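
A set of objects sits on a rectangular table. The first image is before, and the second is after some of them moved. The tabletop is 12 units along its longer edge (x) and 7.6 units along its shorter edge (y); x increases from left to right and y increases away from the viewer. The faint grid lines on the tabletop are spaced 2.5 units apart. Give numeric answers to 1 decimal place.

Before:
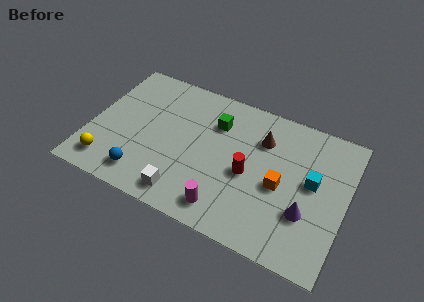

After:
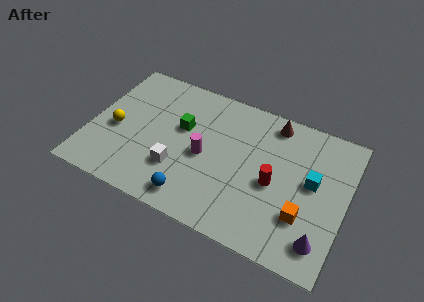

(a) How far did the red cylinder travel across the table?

1.2

From (7.5, 3.4) to (8.7, 3.4), the red cylinder covered √(1.2² + 0.0²) ≈ 1.2 units.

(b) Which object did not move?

the cyan cube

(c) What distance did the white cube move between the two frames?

1.3

The white cube was near (4.8, 1.1) before and (4.3, 2.3) after, so it travelled √(0.5² + 1.2²) ≈ 1.3 units.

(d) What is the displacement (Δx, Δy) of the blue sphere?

(2.4, -0.2)

From the two frames, the blue sphere sits at roughly (2.8, 1.3) before and (5.2, 1.1) after.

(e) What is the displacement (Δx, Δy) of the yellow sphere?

(0.1, 2.0)

The yellow sphere was at about (1.1, 1.3) and moved to about (1.2, 3.3).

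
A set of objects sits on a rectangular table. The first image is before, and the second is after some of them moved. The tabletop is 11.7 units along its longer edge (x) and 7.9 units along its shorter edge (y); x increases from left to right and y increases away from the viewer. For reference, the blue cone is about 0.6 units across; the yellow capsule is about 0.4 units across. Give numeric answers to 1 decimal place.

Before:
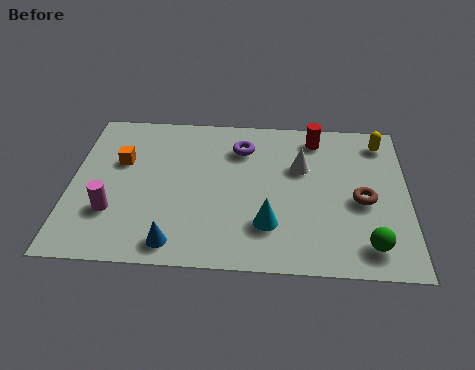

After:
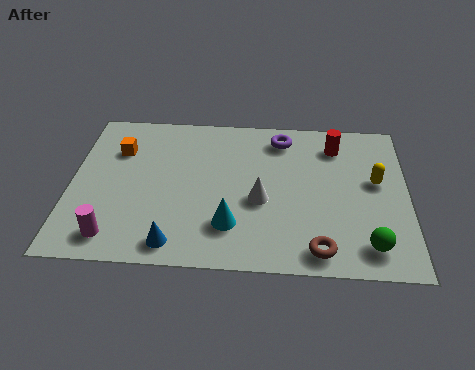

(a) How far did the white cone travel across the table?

2.3

The white cone was near (8.0, 5.1) before and (6.6, 3.3) after, so it travelled √(1.4² + 1.8²) ≈ 2.3 units.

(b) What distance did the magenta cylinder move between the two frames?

1.2

The magenta cylinder moved from about (1.5, 2.4) to (1.6, 1.2), a distance of √(0.1² + 1.2²) ≈ 1.2.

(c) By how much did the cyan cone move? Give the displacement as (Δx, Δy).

(-1.3, -0.1)

From the two frames, the cyan cone sits at roughly (6.9, 2.1) before and (5.6, 2.0) after.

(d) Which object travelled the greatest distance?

the brown torus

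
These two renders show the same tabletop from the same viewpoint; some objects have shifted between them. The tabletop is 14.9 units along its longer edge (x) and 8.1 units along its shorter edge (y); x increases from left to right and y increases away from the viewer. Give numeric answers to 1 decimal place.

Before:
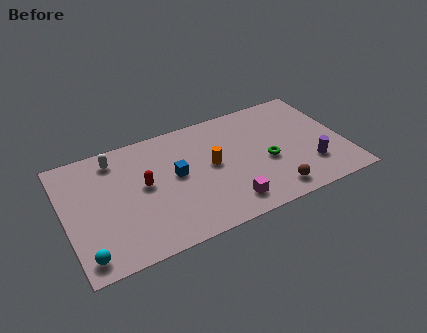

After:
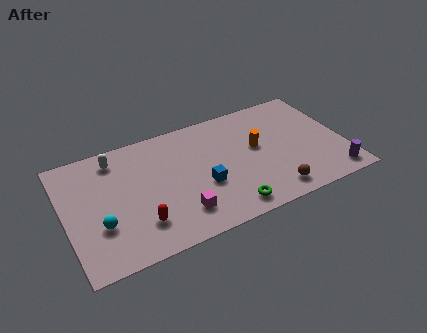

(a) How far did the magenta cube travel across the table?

2.5

From (8.3, 1.4) to (5.8, 1.8), the magenta cube covered √(2.5² + 0.4²) ≈ 2.5 units.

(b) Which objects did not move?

the brown sphere and the white capsule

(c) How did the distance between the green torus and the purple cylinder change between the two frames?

+3.2

Before: roughly 2.5 units apart; after: 5.7. That's 3.2 units further apart.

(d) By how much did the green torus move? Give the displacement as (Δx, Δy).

(-2.4, -2.3)

The green torus started near (10.7, 3.4) and ended near (8.3, 1.1).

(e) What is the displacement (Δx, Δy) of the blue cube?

(1.3, -1.3)

From the two frames, the blue cube sits at roughly (5.9, 4.4) before and (7.2, 3.1) after.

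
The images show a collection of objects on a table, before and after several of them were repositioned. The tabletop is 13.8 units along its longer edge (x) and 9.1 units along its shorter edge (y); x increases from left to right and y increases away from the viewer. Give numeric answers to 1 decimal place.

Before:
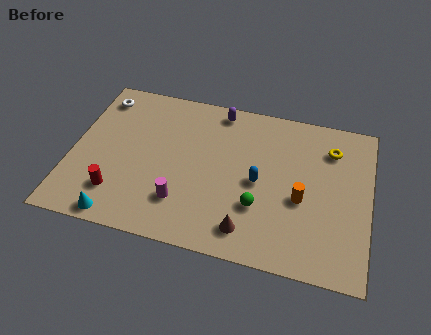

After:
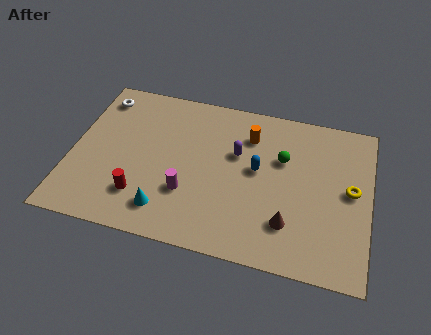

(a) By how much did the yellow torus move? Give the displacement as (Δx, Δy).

(1.0, -2.2)

The yellow torus was at about (11.9, 7.0) and moved to about (12.9, 4.8).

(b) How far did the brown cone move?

2.0

The brown cone was near (8.4, 1.5) before and (10.2, 2.3) after, so it travelled √(1.8² + 0.8²) ≈ 2.0 units.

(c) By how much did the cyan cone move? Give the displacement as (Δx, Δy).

(2.1, 0.9)

From the two frames, the cyan cone sits at roughly (2.5, 0.8) before and (4.6, 1.7) after.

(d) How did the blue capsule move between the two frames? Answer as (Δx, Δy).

(-0.1, 0.7)

The blue capsule was at about (8.7, 4.3) and moved to about (8.6, 5.0).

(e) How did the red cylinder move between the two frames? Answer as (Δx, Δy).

(1.1, 0.1)

The red cylinder was at about (2.3, 2.1) and moved to about (3.4, 2.2).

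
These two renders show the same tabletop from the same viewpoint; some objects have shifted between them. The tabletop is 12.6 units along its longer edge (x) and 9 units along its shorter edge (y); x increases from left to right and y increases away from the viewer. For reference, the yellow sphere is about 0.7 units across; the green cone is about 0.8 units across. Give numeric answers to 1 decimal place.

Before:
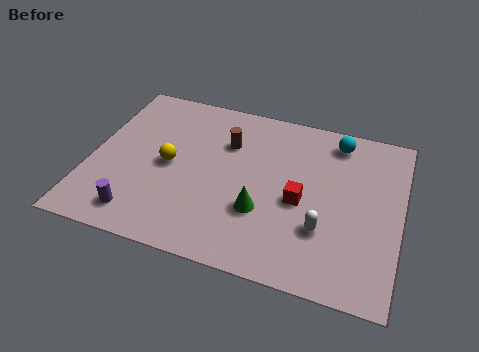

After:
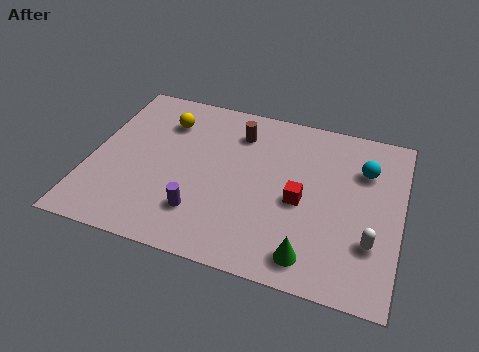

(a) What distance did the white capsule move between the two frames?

1.9

The white capsule was near (9.6, 2.8) before and (11.5, 2.7) after, so it travelled √(1.9² + 0.1²) ≈ 1.9 units.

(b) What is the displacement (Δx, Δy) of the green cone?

(2.1, -1.7)

The green cone started near (7.1, 3.0) and ended near (9.2, 1.3).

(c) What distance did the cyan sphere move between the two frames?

1.8

The cyan sphere moved from about (9.8, 7.7) to (11.0, 6.4), a distance of √(1.2² + 1.3²) ≈ 1.8.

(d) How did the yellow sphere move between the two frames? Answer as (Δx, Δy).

(-0.4, 2.4)

From the two frames, the yellow sphere sits at roughly (3.2, 4.4) before and (2.8, 6.8) after.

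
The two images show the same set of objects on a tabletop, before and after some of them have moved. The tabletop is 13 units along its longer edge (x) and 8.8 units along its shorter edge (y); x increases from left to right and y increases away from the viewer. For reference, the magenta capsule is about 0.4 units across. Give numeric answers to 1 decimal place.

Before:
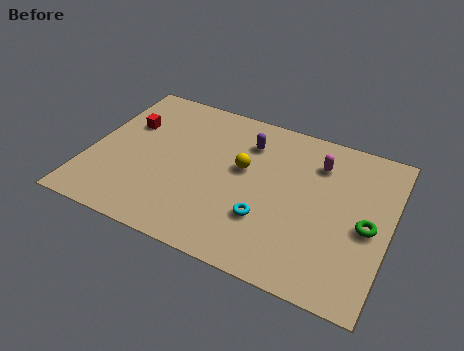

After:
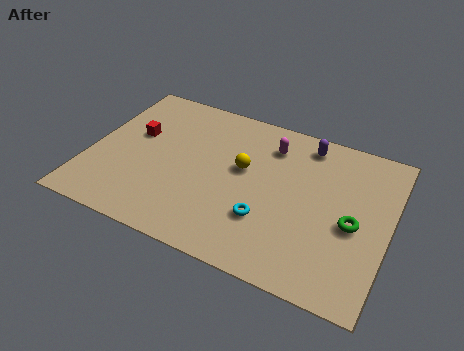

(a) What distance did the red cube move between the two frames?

0.6

The red cube moved from about (1.4, 5.8) to (1.8, 5.3), a distance of √(0.4² + 0.5²) ≈ 0.6.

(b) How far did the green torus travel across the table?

0.6

From (12.1, 4.0) to (11.5, 3.9), the green torus covered √(0.6² + 0.1²) ≈ 0.6 units.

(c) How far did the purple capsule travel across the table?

2.7

The purple capsule moved from about (6.6, 6.7) to (9.1, 7.6), a distance of √(2.5² + 0.9²) ≈ 2.7.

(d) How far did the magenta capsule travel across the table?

2.1

The magenta capsule moved from about (9.7, 6.7) to (7.6, 6.9), a distance of √(2.1² + 0.2²) ≈ 2.1.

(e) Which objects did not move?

the cyan torus and the yellow sphere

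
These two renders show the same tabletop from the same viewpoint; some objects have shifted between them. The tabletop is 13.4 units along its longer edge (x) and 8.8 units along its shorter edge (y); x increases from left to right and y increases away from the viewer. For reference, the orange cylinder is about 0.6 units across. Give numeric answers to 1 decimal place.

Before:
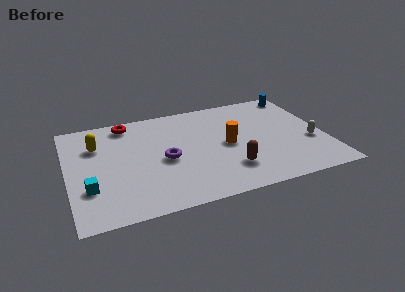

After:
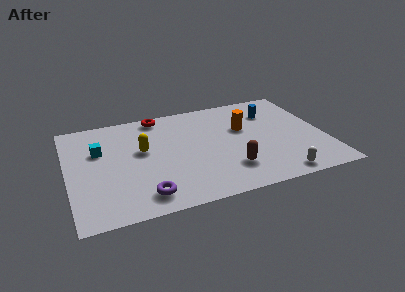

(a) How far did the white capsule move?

3.1

The white capsule was near (12.6, 3.3) before and (10.6, 0.9) after, so it travelled √(2.0² + 2.4²) ≈ 3.1 units.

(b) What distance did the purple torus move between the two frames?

2.9

The purple torus was near (5.0, 4.0) before and (3.7, 1.4) after, so it travelled √(1.3² + 2.6²) ≈ 2.9 units.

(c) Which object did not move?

the brown capsule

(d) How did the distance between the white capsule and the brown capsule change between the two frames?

-1.8

The distance was about 4.5 in the first image and 2.7 in the second, so they moved 1.8 units closer together.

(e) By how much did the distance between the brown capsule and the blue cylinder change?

-2.0

The distance was about 7.1 in the first image and 5.1 in the second, so they moved 2.0 units closer together.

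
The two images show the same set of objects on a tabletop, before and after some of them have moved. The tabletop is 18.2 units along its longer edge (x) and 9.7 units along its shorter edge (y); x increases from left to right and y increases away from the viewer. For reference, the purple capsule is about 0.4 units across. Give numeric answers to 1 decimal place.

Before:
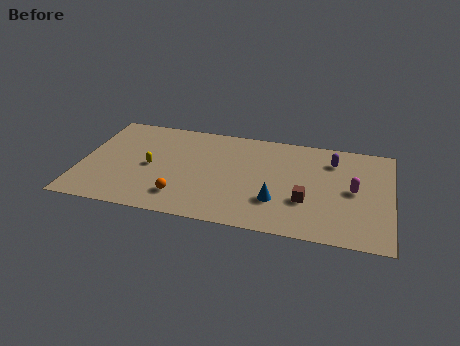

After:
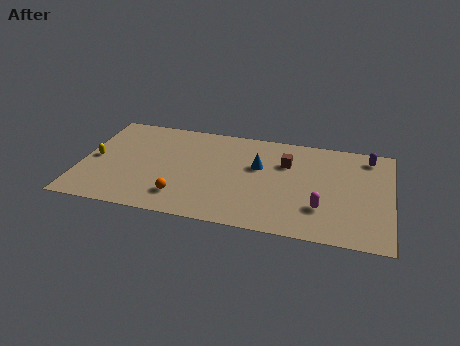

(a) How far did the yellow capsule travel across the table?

3.3

The yellow capsule moved from about (4.1, 4.6) to (0.8, 4.7), a distance of √(3.3² + 0.1²) ≈ 3.3.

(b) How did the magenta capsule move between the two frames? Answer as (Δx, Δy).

(-1.8, -2.1)

The magenta capsule started near (16.0, 4.9) and ended near (14.2, 2.8).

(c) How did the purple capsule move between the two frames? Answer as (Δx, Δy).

(2.1, 0.8)

From the two frames, the purple capsule sits at roughly (14.7, 7.5) before and (16.8, 8.3) after.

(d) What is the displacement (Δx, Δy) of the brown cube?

(-1.3, 3.4)

From the two frames, the brown cube sits at roughly (13.3, 3.3) before and (12.0, 6.7) after.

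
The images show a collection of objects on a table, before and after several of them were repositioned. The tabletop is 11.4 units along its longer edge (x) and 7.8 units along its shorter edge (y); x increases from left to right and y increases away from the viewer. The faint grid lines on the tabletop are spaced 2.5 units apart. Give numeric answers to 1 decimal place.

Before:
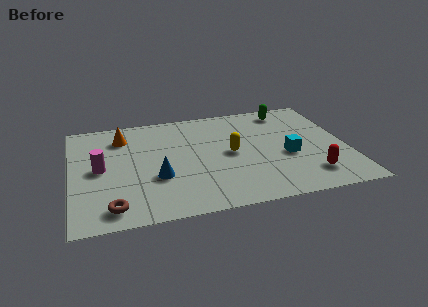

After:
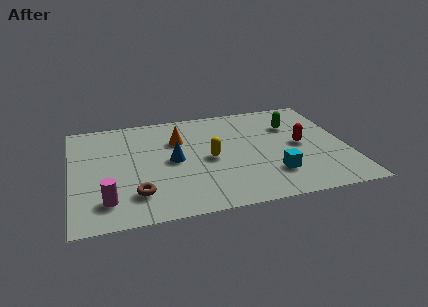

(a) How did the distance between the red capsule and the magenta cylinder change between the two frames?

-0.4

The distance was about 8.8 in the first image and 8.4 in the second, so they moved 0.4 units closer together.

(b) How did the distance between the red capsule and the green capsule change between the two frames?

-3.5

They were about 5.1 units apart before and 1.6 after — 3.5 units closer together.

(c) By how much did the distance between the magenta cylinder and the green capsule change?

+0.3

They were about 8.5 units apart before and 8.8 after — 0.3 units further apart.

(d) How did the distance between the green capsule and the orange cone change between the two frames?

-2.2

The distance was about 7.0 in the first image and 4.8 in the second, so they moved 2.2 units closer together.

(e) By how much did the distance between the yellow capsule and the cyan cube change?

+0.6

The distance was about 2.4 in the first image and 3.0 in the second, so they moved 0.6 units further apart.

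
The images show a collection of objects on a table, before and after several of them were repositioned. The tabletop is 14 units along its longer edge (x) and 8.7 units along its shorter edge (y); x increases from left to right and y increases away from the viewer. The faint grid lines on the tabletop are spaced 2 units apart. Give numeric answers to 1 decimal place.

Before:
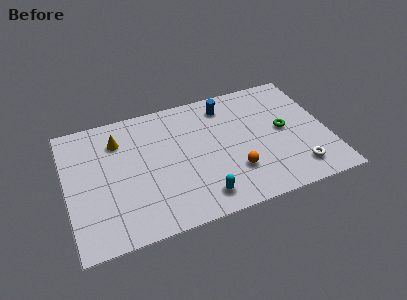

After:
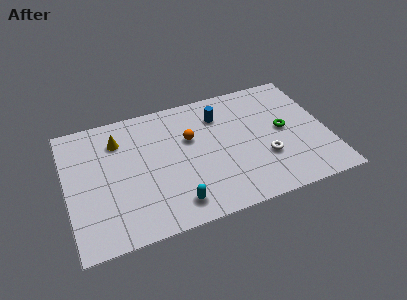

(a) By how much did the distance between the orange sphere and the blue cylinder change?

-2.7

They were about 4.7 units apart before and 2.0 after — 2.7 units closer together.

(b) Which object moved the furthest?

the orange sphere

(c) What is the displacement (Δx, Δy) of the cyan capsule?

(-1.4, 0.0)

From the two frames, the cyan capsule sits at roughly (6.9, 1.4) before and (5.5, 1.4) after.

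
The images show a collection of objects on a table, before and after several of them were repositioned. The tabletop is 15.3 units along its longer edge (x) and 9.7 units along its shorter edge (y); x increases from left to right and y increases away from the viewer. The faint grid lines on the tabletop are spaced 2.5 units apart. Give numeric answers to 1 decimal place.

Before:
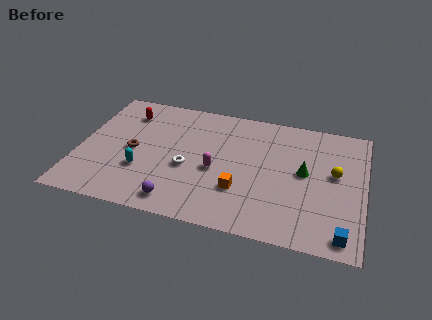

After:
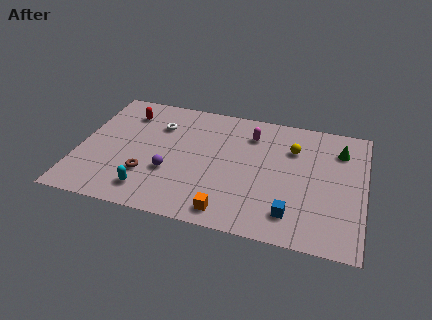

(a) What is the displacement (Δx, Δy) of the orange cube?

(-0.5, -1.8)

From the two frames, the orange cube sits at roughly (8.8, 3.0) before and (8.3, 1.2) after.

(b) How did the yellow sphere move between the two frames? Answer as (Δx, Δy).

(-2.3, 1.4)

The yellow sphere started near (13.7, 5.5) and ended near (11.4, 6.9).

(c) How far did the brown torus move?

1.9

The brown torus was near (2.9, 4.6) before and (3.8, 2.9) after, so it travelled √(0.9² + 1.7²) ≈ 1.9 units.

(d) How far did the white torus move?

3.5

The white torus was near (5.9, 4.0) before and (4.1, 7.0) after, so it travelled √(1.8² + 3.0²) ≈ 3.5 units.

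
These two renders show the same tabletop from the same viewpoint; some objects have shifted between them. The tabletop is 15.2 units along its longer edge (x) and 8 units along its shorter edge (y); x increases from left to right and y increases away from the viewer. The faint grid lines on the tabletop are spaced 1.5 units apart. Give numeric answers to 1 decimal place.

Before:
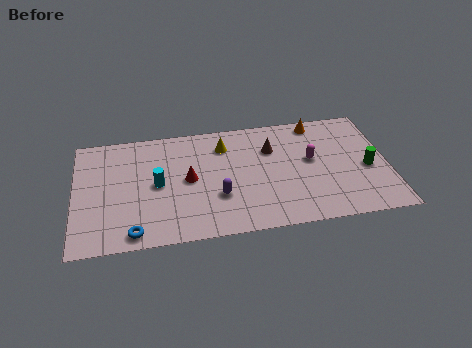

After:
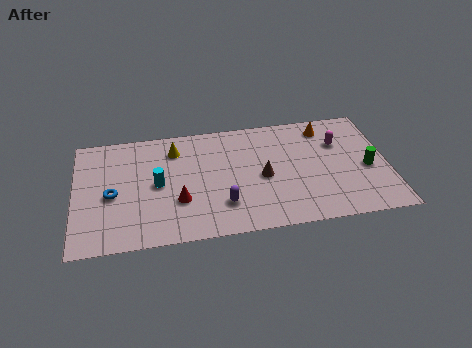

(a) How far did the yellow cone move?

2.4

From (7.3, 6.2) to (4.9, 6.3), the yellow cone covered √(2.4² + 0.1²) ≈ 2.4 units.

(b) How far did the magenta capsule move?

1.7

From (11.5, 4.5) to (12.9, 5.5), the magenta capsule covered √(1.4² + 1.0²) ≈ 1.7 units.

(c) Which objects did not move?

the green cylinder and the cyan cylinder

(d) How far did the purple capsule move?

0.6

The purple capsule moved from about (6.9, 2.7) to (7.1, 2.1), a distance of √(0.2² + 0.6²) ≈ 0.6.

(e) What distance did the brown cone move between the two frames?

2.0

From (9.6, 5.6) to (9.1, 3.7), the brown cone covered √(0.5² + 1.9²) ≈ 2.0 units.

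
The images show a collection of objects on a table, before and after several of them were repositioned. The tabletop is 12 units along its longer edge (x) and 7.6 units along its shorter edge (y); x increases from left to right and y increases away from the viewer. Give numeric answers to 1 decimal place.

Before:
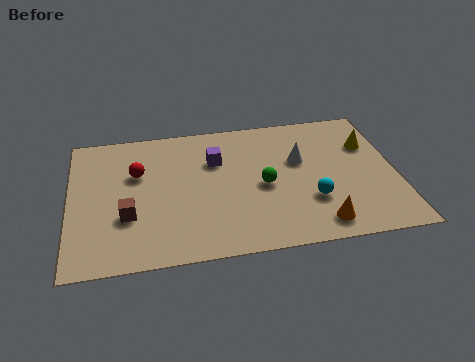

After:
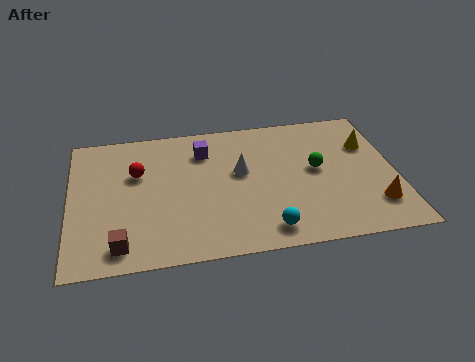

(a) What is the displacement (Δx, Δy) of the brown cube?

(-0.3, -1.5)

The brown cube was at about (2.1, 2.6) and moved to about (1.8, 1.1).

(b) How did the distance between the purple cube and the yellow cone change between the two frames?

+0.4

The distance was about 5.7 in the first image and 6.1 in the second, so they moved 0.4 units further apart.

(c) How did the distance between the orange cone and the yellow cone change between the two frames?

-1.2

They were about 4.6 units apart before and 3.4 after — 1.2 units closer together.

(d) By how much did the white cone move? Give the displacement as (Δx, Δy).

(-2.2, -0.3)

From the two frames, the white cone sits at roughly (8.5, 4.7) before and (6.3, 4.4) after.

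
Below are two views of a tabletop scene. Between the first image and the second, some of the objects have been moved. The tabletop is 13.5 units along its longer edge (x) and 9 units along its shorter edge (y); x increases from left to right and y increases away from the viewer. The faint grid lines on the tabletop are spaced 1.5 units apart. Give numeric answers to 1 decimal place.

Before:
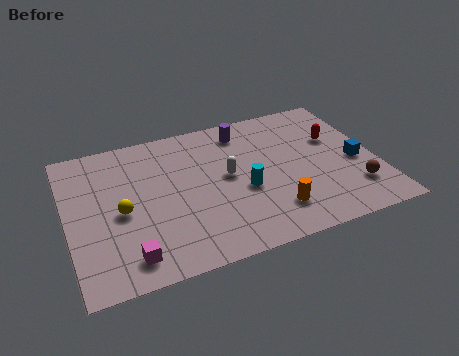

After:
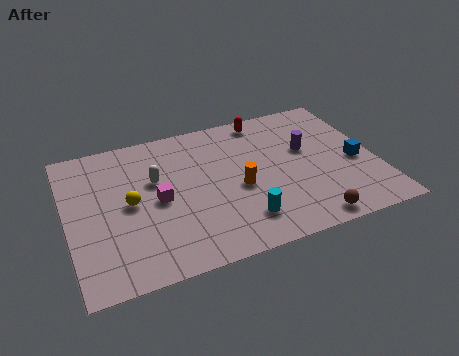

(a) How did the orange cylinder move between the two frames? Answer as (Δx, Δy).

(-1.3, 1.9)

From the two frames, the orange cylinder sits at roughly (8.7, 2.0) before and (7.4, 3.9) after.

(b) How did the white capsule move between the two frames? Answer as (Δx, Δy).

(-3.1, 0.8)

The white capsule was at about (7.0, 4.8) and moved to about (3.9, 5.6).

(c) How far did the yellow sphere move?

0.6

The yellow sphere moved from about (2.3, 4.1) to (2.7, 4.5), a distance of √(0.4² + 0.4²) ≈ 0.6.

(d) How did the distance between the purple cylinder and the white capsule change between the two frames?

+3.8

Before: roughly 2.9 units apart; after: 6.7. That's 3.8 units further apart.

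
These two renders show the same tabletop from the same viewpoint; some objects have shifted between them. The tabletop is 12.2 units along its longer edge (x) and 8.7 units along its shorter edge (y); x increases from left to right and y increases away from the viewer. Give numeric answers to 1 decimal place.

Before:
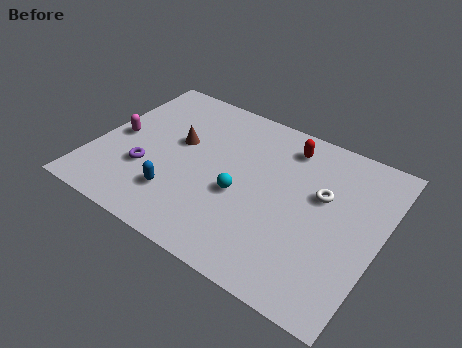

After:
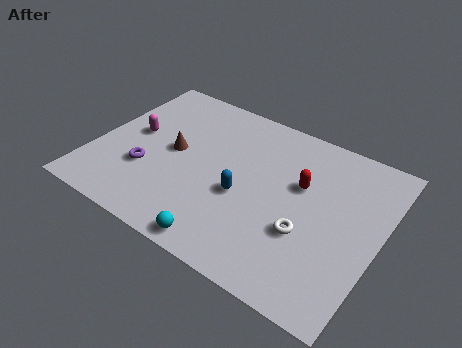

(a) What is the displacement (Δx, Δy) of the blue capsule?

(2.6, 1.4)

The blue capsule was at about (3.9, 2.2) and moved to about (6.5, 3.6).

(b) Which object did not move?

the purple torus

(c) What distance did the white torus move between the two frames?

2.2

From (9.6, 5.3) to (9.3, 3.1), the white torus covered √(0.3² + 2.2²) ≈ 2.2 units.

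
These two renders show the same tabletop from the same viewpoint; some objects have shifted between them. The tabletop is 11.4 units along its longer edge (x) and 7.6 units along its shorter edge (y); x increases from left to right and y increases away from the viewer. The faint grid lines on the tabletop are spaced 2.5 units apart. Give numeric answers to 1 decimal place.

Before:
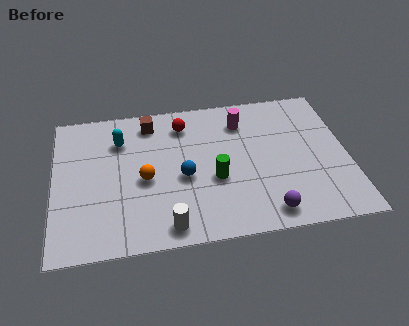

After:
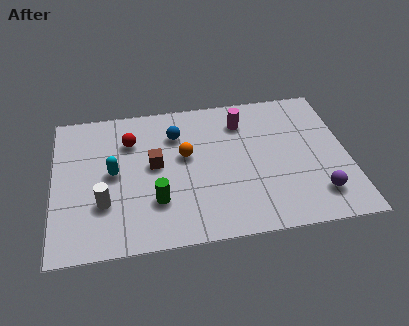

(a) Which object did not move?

the magenta cylinder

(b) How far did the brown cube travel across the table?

2.3

From (3.8, 6.4) to (3.9, 4.1), the brown cube covered √(0.1² + 2.3²) ≈ 2.3 units.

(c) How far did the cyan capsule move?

1.7

The cyan capsule moved from about (2.6, 5.6) to (2.3, 3.9), a distance of √(0.3² + 1.7²) ≈ 1.7.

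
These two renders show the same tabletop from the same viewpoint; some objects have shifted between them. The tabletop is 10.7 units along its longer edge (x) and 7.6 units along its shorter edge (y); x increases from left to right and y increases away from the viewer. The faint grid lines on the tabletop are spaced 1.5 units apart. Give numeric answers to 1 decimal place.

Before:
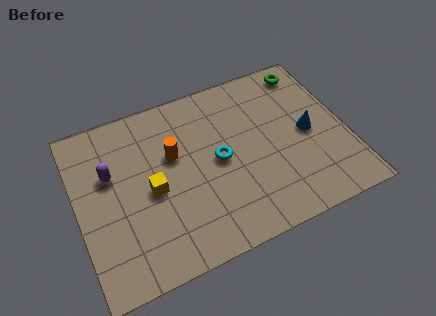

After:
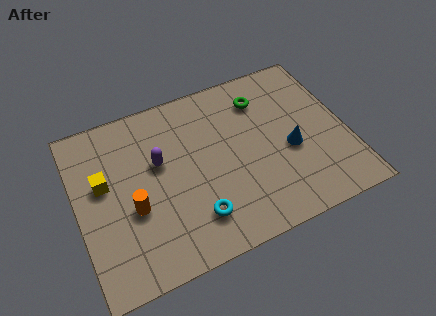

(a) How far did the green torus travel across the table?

2.1

The green torus was near (9.6, 6.6) before and (7.6, 5.9) after, so it travelled √(2.0² + 0.7²) ≈ 2.1 units.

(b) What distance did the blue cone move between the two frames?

0.9

The blue cone moved from about (9.2, 3.7) to (8.4, 3.2), a distance of √(0.8² + 0.5²) ≈ 0.9.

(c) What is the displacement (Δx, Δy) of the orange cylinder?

(-1.8, -1.7)

The orange cylinder started near (3.9, 4.7) and ended near (2.1, 3.0).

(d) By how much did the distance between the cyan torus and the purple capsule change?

-1.2

The distance was about 4.3 in the first image and 3.1 in the second, so they moved 1.2 units closer together.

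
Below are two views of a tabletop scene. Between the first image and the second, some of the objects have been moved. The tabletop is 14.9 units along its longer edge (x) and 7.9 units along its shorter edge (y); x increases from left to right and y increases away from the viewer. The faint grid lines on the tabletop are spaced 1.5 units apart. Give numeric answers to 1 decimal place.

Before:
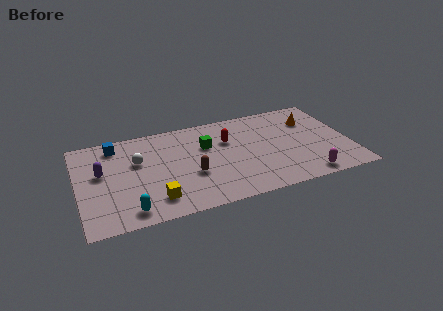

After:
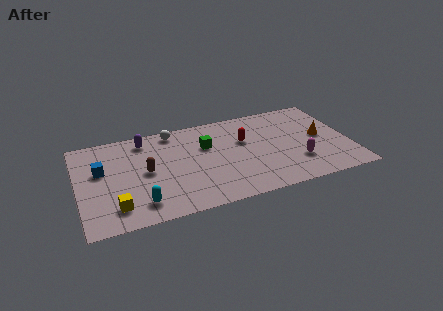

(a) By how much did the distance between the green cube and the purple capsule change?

-2.2

Before: roughly 5.8 units apart; after: 3.6. That's 2.2 units closer together.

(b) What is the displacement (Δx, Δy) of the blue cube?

(-0.9, -1.9)

The blue cube started near (2.2, 6.7) and ended near (1.3, 4.8).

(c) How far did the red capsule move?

0.9

From (8.3, 5.3) to (9.2, 5.0), the red capsule covered √(0.9² + 0.3²) ≈ 0.9 units.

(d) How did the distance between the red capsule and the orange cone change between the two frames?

-0.4

Before: roughly 4.7 units apart; after: 4.3. That's 0.4 units closer together.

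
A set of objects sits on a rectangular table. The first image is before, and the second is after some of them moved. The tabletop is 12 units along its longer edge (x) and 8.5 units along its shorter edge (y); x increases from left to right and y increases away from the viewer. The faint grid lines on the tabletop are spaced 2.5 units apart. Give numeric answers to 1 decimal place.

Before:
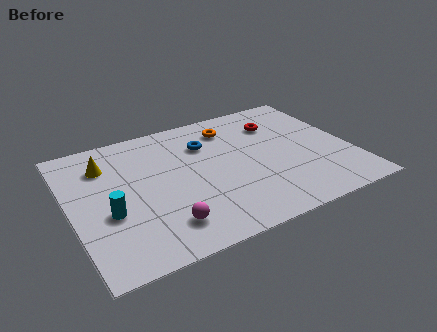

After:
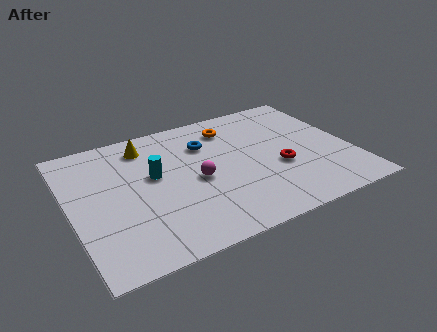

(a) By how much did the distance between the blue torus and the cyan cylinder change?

-2.6

The distance was about 5.3 in the first image and 2.7 in the second, so they moved 2.6 units closer together.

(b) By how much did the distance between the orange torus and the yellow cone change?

-1.8

They were about 5.5 units apart before and 3.7 after — 1.8 units closer together.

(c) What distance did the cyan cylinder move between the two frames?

2.6

From (1.5, 3.3) to (3.6, 4.9), the cyan cylinder covered √(2.1² + 1.6²) ≈ 2.6 units.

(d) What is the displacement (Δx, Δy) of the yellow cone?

(1.8, 0.6)

The yellow cone was at about (1.7, 6.4) and moved to about (3.5, 7.0).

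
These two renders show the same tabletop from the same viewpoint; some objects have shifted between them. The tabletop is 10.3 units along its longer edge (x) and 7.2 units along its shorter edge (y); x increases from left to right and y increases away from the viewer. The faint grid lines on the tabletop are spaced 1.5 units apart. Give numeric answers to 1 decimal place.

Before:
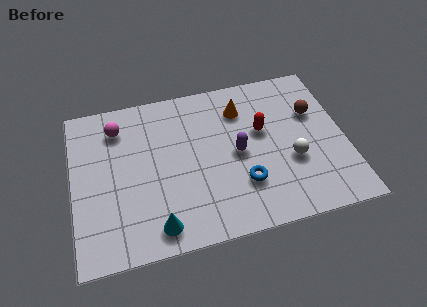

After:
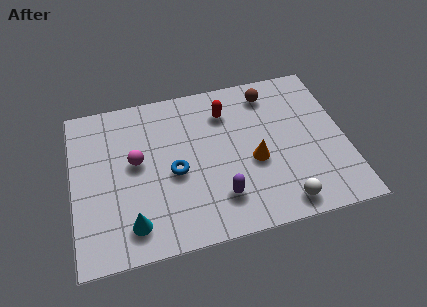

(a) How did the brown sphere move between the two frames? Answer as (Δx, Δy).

(-1.6, 1.3)

The brown sphere was at about (9.2, 4.7) and moved to about (7.6, 6.0).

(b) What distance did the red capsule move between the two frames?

1.8

The red capsule was near (7.2, 4.3) before and (5.9, 5.5) after, so it travelled √(1.3² + 1.2²) ≈ 1.8 units.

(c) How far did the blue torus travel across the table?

2.7

From (6.3, 2.1) to (3.8, 3.2), the blue torus covered √(2.5² + 1.1²) ≈ 2.7 units.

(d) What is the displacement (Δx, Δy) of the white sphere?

(-0.5, -1.8)

The white sphere was at about (8.2, 2.7) and moved to about (7.7, 0.9).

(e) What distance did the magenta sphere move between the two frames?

1.8

From (1.8, 5.7) to (2.4, 4.0), the magenta sphere covered √(0.6² + 1.7²) ≈ 1.8 units.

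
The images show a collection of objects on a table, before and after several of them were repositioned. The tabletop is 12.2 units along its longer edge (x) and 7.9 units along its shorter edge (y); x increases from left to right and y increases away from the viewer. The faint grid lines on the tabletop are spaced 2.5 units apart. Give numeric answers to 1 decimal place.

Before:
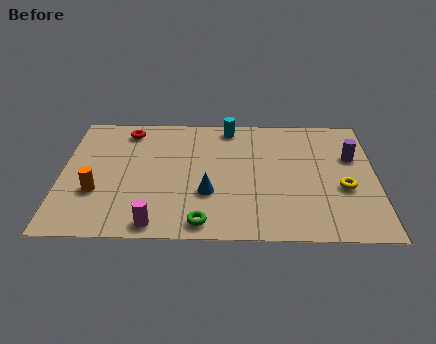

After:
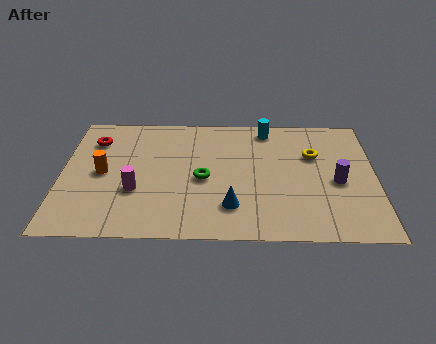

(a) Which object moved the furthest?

the green torus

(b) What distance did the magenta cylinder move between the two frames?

2.2

From (3.7, 0.8) to (2.9, 2.8), the magenta cylinder covered √(0.8² + 2.0²) ≈ 2.2 units.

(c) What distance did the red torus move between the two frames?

1.5

From (2.5, 6.7) to (1.2, 6.0), the red torus covered √(1.3² + 0.7²) ≈ 1.5 units.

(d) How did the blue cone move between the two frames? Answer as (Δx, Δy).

(0.9, -0.8)

The blue cone was at about (5.7, 2.7) and moved to about (6.6, 1.9).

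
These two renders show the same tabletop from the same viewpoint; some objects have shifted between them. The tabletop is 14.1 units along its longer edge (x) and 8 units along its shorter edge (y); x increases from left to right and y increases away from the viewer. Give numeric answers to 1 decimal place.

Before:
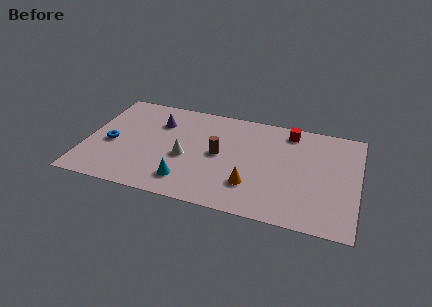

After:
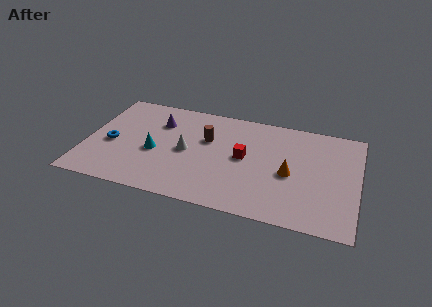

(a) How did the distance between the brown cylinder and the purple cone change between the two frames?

-1.0

Before: roughly 3.7 units apart; after: 2.7. That's 1.0 units closer together.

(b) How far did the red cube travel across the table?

3.5

From (10.4, 6.9) to (8.2, 4.2), the red cube covered √(2.2² + 2.7²) ≈ 3.5 units.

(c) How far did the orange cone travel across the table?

2.4

From (8.7, 2.2) to (10.6, 3.6), the orange cone covered √(1.9² + 1.4²) ≈ 2.4 units.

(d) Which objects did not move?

the purple cone and the blue torus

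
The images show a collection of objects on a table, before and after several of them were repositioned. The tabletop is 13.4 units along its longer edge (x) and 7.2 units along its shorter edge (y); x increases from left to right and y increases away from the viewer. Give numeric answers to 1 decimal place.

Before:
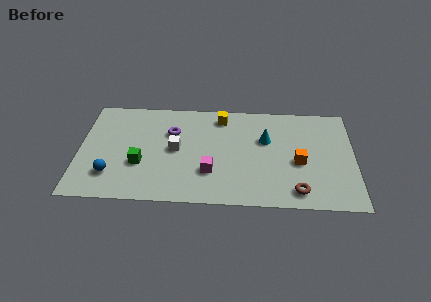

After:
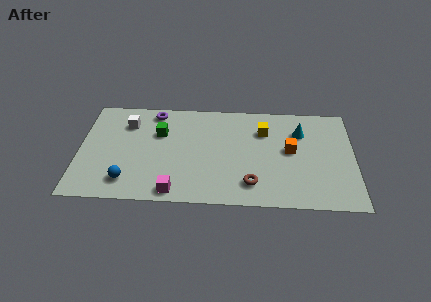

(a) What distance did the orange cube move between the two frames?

0.9

From (10.7, 3.1) to (10.3, 3.9), the orange cube covered √(0.4² + 0.8²) ≈ 0.9 units.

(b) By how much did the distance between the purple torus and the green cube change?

-1.2

The distance was about 2.7 in the first image and 1.5 in the second, so they moved 1.2 units closer together.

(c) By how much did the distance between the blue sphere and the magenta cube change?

-2.4

The distance was about 4.8 in the first image and 2.4 in the second, so they moved 2.4 units closer together.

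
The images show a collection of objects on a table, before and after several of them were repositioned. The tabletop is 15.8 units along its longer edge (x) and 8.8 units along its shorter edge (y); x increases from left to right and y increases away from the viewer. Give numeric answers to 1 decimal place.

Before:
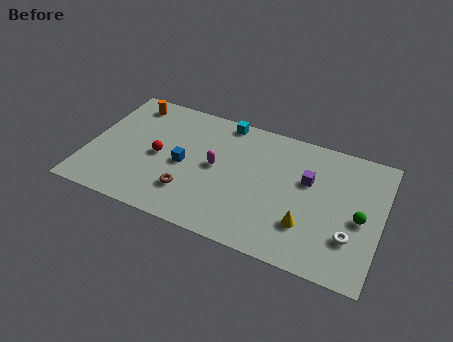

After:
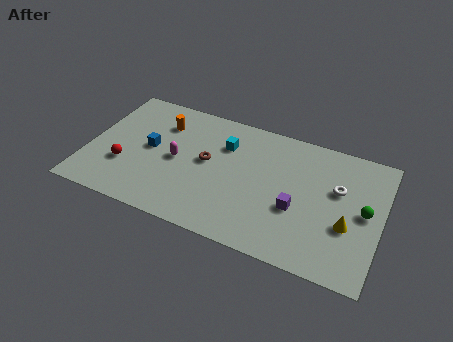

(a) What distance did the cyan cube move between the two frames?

1.7

The cyan cube moved from about (7.0, 8.0) to (7.2, 6.3), a distance of √(0.2² + 1.7²) ≈ 1.7.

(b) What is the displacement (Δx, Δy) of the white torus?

(-0.9, 2.9)

The white torus was at about (14.3, 2.6) and moved to about (13.4, 5.5).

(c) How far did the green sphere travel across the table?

0.5

The green sphere was near (14.7, 4.0) before and (14.9, 4.5) after, so it travelled √(0.2² + 0.5²) ≈ 0.5 units.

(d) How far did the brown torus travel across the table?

2.6

From (5.7, 2.3) to (6.4, 4.8), the brown torus covered √(0.7² + 2.5²) ≈ 2.6 units.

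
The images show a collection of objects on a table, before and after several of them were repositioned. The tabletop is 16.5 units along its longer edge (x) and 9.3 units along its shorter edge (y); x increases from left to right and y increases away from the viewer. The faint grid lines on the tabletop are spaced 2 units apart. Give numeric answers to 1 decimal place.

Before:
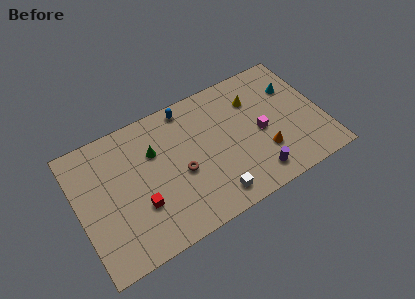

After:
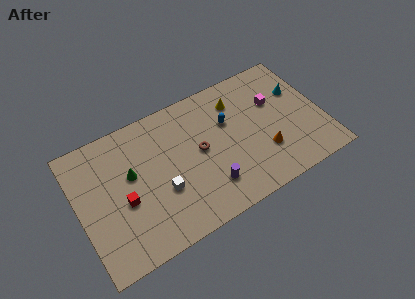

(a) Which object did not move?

the orange cone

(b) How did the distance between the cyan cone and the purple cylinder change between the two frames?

+1.8

The distance was about 6.0 in the first image and 7.8 in the second, so they moved 1.8 units further apart.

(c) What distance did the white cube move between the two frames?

3.8

The white cube was near (8.6, 1.4) before and (5.4, 3.4) after, so it travelled √(3.2² + 2.0²) ≈ 3.8 units.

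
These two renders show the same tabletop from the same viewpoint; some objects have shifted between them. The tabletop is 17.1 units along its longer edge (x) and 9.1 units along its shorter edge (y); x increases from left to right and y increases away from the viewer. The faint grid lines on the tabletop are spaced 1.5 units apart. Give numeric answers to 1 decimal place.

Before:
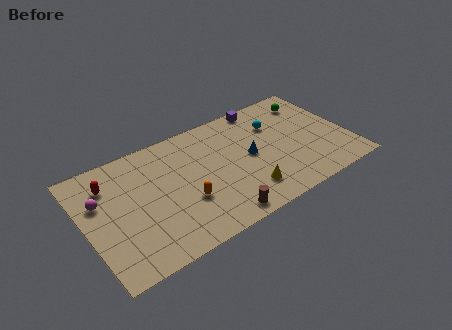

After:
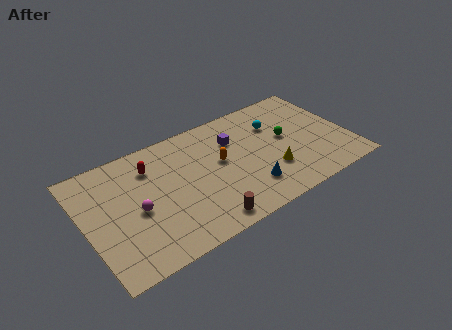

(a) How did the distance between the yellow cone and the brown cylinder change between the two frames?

+2.8

The distance was about 2.2 in the first image and 5.0 in the second, so they moved 2.8 units further apart.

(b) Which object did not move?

the cyan sphere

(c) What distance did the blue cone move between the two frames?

2.5

From (10.7, 4.6) to (10.2, 2.2), the blue cone covered √(0.5² + 2.4²) ≈ 2.5 units.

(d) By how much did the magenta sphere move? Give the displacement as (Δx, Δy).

(2.1, -1.8)

From the two frames, the magenta sphere sits at roughly (1.1, 5.9) before and (3.2, 4.1) after.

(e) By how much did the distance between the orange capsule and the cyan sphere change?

-3.1

They were about 7.2 units apart before and 4.1 after — 3.1 units closer together.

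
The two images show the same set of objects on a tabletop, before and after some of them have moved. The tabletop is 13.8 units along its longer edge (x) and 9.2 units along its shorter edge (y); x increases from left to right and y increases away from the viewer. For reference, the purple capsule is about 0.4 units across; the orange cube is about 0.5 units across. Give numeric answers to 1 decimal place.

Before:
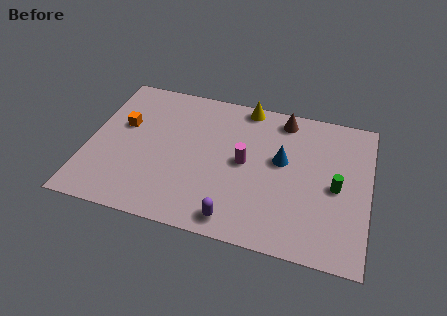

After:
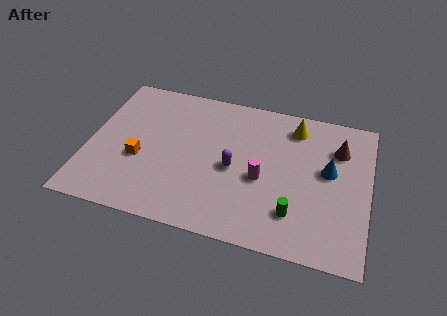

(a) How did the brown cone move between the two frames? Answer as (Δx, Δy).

(2.8, -1.3)

The brown cone started near (9.4, 8.0) and ended near (12.2, 6.7).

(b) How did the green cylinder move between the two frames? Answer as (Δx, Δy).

(-1.9, -2.1)

From the two frames, the green cylinder sits at roughly (12.2, 4.3) before and (10.3, 2.2) after.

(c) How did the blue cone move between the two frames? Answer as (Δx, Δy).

(2.3, -0.1)

From the two frames, the blue cone sits at roughly (9.5, 5.3) before and (11.8, 5.2) after.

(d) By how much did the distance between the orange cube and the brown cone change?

+1.9

They were about 8.2 units apart before and 10.1 after — 1.9 units further apart.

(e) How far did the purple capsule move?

3.1

The purple capsule was near (7.5, 1.1) before and (7.2, 4.2) after, so it travelled √(0.3² + 3.1²) ≈ 3.1 units.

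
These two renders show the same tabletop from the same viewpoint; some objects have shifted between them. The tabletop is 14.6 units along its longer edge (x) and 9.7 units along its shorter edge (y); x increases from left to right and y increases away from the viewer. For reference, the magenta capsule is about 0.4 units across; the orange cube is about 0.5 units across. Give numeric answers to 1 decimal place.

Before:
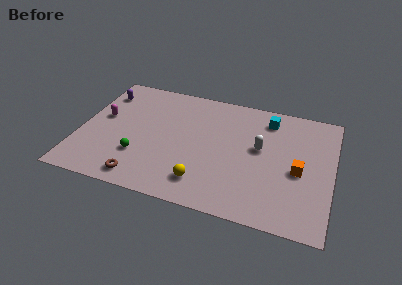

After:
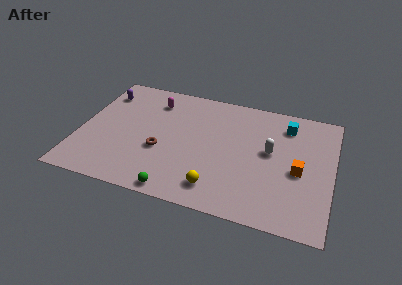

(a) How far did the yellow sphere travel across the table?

0.8

The yellow sphere was near (7.4, 1.9) before and (8.2, 1.7) after, so it travelled √(0.8² + 0.2²) ≈ 0.8 units.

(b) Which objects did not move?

the purple capsule and the orange cube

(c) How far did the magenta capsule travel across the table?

3.6

The magenta capsule moved from about (1.2, 5.5) to (4.0, 7.7), a distance of √(2.8² + 2.2²) ≈ 3.6.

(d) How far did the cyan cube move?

1.1

The cyan cube moved from about (10.7, 8.0) to (11.8, 7.8), a distance of √(1.1² + 0.2²) ≈ 1.1.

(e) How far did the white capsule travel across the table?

0.6

The white capsule was near (10.4, 5.5) before and (11.0, 5.4) after, so it travelled √(0.6² + 0.1²) ≈ 0.6 units.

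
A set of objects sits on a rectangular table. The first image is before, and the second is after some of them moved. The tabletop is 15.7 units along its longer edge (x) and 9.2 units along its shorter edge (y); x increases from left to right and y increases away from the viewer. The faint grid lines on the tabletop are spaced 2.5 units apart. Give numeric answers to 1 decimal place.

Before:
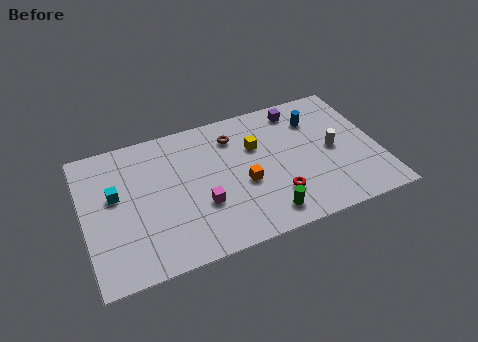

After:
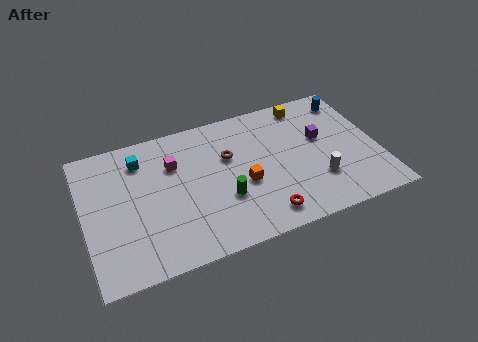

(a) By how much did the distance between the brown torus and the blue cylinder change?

+2.6

The distance was about 4.4 in the first image and 7.0 in the second, so they moved 2.6 units further apart.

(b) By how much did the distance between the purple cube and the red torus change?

-0.3

They were about 5.8 units apart before and 5.5 after — 0.3 units closer together.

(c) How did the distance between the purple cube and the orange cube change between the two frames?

-0.6

Before: roughly 5.3 units apart; after: 4.7. That's 0.6 units closer together.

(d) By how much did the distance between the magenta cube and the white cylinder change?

+1.0

Before: roughly 7.3 units apart; after: 8.3. That's 1.0 units further apart.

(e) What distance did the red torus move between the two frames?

1.3

The red torus moved from about (10.0, 2.4) to (9.2, 1.4), a distance of √(0.8² + 1.0²) ≈ 1.3.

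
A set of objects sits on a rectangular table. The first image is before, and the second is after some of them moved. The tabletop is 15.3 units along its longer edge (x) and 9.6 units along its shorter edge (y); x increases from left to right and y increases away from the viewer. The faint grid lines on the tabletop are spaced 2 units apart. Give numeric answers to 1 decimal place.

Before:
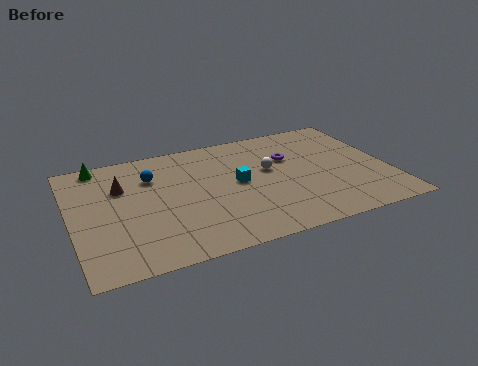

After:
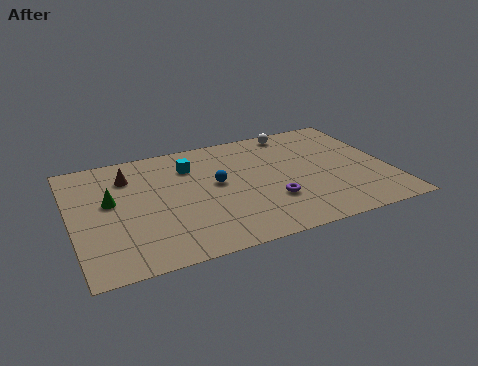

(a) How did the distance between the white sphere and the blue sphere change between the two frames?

-0.4

The distance was about 5.7 in the first image and 5.3 in the second, so they moved 0.4 units closer together.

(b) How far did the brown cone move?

0.9

From (2.5, 6.5) to (2.9, 7.3), the brown cone covered √(0.4² + 0.8²) ≈ 0.9 units.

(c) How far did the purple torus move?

3.5

The purple torus was near (10.7, 6.3) before and (9.4, 3.0) after, so it travelled √(1.3² + 3.3²) ≈ 3.5 units.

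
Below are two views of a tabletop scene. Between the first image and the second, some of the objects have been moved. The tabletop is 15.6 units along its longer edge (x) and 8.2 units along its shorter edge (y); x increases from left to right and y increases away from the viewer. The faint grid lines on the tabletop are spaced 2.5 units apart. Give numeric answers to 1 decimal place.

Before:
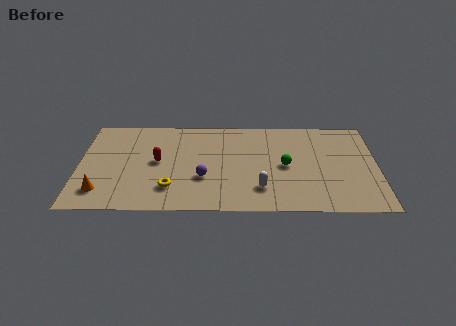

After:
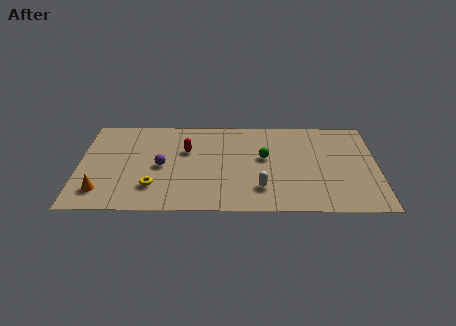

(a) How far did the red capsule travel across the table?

1.8

From (4.1, 4.3) to (5.6, 5.3), the red capsule covered √(1.5² + 1.0²) ≈ 1.8 units.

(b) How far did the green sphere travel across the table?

1.3

The green sphere was near (10.8, 4.0) before and (9.7, 4.7) after, so it travelled √(1.1² + 0.7²) ≈ 1.3 units.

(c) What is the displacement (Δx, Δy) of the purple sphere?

(-2.2, 1.0)

From the two frames, the purple sphere sits at roughly (6.5, 2.9) before and (4.3, 3.9) after.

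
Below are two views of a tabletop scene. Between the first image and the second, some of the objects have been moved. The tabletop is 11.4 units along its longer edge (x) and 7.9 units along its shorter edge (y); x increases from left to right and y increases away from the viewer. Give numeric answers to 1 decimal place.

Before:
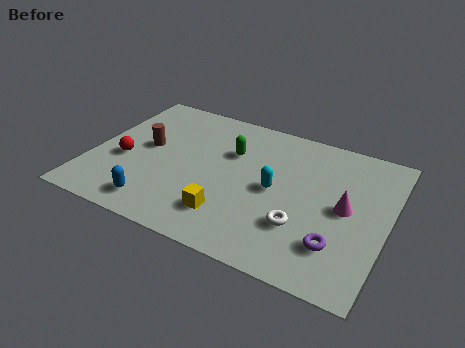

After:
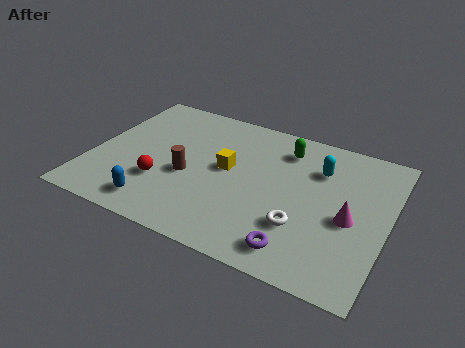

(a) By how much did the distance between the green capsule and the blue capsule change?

+2.0

Before: roughly 4.7 units apart; after: 6.7. That's 2.0 units further apart.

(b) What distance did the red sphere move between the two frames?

1.7

The red sphere was near (1.3, 3.2) before and (2.9, 2.5) after, so it travelled √(1.6² + 0.7²) ≈ 1.7 units.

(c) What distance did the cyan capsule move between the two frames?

2.3

The cyan capsule moved from about (7.1, 3.9) to (8.6, 5.7), a distance of √(1.5² + 1.8²) ≈ 2.3.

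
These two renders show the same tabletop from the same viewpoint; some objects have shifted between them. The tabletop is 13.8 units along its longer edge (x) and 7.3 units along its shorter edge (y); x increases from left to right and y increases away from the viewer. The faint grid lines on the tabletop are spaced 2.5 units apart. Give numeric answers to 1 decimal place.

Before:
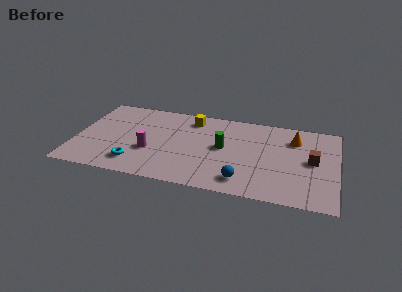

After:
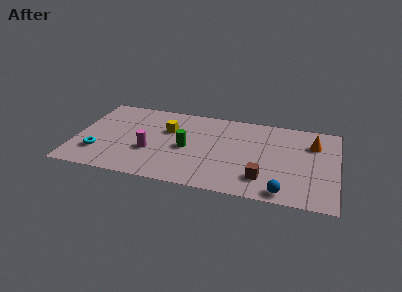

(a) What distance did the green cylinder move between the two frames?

2.0

The green cylinder moved from about (7.8, 3.9) to (5.9, 3.4), a distance of √(1.9² + 0.5²) ≈ 2.0.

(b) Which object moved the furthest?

the brown cube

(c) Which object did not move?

the magenta cylinder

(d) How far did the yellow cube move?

1.8

From (6.0, 6.1) to (4.8, 4.8), the yellow cube covered √(1.2² + 1.3²) ≈ 1.8 units.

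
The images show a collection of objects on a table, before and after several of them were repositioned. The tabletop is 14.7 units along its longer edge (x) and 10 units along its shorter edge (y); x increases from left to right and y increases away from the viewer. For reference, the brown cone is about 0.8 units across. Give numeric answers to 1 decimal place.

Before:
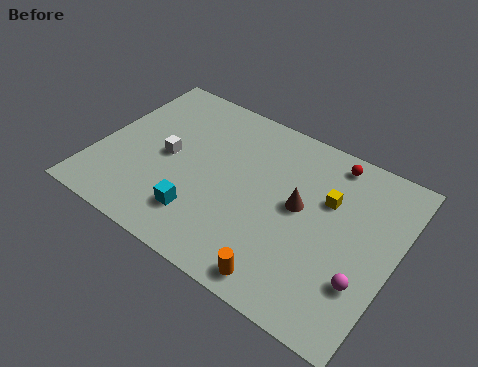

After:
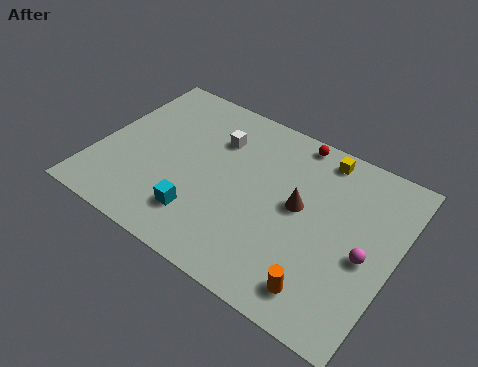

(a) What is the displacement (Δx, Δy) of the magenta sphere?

(-0.1, 1.4)

The magenta sphere was at about (13.5, 3.0) and moved to about (13.4, 4.4).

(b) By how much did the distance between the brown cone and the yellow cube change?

+1.8

Before: roughly 1.6 units apart; after: 3.4. That's 1.8 units further apart.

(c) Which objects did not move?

the cyan cube and the brown cone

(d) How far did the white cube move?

3.1

The white cube moved from about (3.4, 4.9) to (5.5, 7.2), a distance of √(2.1² + 2.3²) ≈ 3.1.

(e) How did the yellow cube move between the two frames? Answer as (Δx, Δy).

(-0.7, 2.3)

From the two frames, the yellow cube sits at roughly (11.2, 6.5) before and (10.5, 8.8) after.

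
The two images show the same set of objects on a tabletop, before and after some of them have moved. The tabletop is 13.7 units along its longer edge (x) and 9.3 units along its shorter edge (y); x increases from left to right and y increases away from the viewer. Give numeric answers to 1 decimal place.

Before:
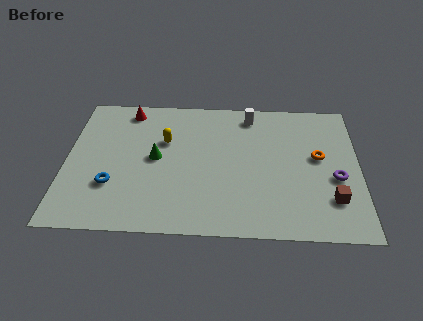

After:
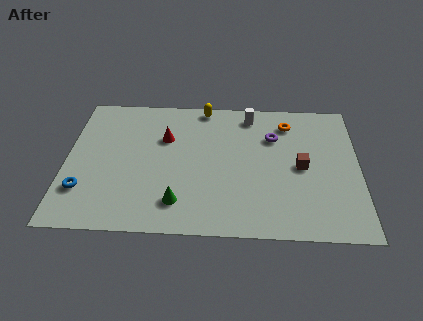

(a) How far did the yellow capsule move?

3.1

From (4.6, 6.0) to (6.4, 8.5), the yellow capsule covered √(1.8² + 2.5²) ≈ 3.1 units.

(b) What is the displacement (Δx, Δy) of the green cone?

(1.1, -2.9)

The green cone was at about (4.2, 4.8) and moved to about (5.3, 1.9).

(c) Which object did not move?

the white cylinder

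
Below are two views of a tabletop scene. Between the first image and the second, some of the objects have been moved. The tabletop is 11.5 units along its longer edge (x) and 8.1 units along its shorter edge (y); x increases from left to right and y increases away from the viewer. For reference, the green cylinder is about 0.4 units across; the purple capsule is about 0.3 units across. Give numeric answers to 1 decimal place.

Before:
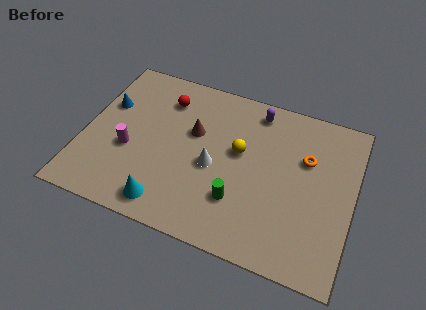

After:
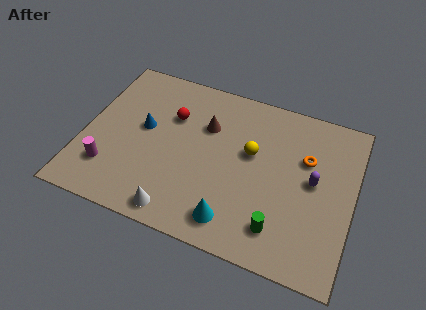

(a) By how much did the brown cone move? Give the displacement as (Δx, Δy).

(0.5, 0.5)

From the two frames, the brown cone sits at roughly (4.6, 5.0) before and (5.1, 5.5) after.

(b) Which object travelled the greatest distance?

the purple capsule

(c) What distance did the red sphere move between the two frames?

0.9

The red sphere moved from about (3.2, 6.3) to (3.6, 5.5), a distance of √(0.4² + 0.8²) ≈ 0.9.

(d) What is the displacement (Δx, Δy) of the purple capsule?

(2.7, -2.7)

The purple capsule started near (7.1, 7.0) and ended near (9.8, 4.3).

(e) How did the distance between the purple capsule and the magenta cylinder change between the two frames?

+2.4

They were about 6.4 units apart before and 8.8 after — 2.4 units further apart.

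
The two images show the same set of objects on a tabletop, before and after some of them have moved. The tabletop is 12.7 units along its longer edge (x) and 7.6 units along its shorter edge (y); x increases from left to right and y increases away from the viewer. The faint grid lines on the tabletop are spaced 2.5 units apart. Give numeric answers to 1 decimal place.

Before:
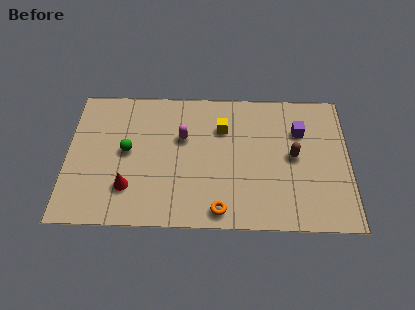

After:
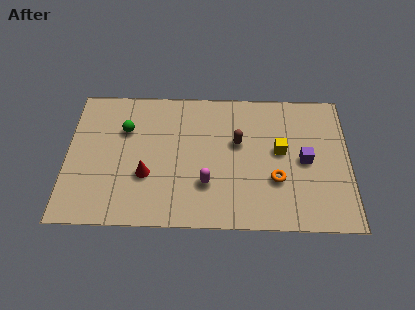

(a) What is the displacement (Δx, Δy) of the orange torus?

(2.5, 1.7)

From the two frames, the orange torus sits at roughly (6.9, 0.9) before and (9.4, 2.6) after.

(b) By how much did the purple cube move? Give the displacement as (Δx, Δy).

(0.2, -1.6)

From the two frames, the purple cube sits at roughly (10.5, 5.3) before and (10.7, 3.7) after.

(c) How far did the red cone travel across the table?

1.1

From (2.8, 2.0) to (3.6, 2.7), the red cone covered √(0.8² + 0.7²) ≈ 1.1 units.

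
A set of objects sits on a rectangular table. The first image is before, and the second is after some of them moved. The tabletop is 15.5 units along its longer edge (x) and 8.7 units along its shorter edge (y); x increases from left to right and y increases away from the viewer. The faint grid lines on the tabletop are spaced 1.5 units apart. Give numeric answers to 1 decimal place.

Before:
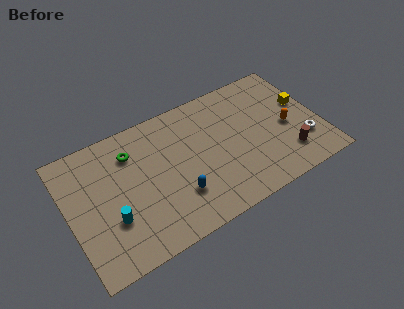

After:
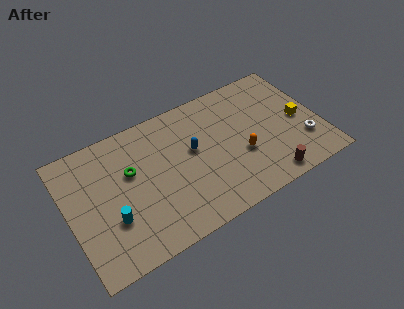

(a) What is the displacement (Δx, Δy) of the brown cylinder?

(-1.4, -1.0)

The brown cylinder started near (13.2, 2.0) and ended near (11.8, 1.0).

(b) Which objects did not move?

the white torus and the cyan cylinder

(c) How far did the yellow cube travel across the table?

1.1

From (14.7, 5.1) to (14.3, 4.1), the yellow cube covered √(0.4² + 1.0²) ≈ 1.1 units.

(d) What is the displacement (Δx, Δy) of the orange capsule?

(-3.0, -0.6)

From the two frames, the orange capsule sits at roughly (13.5, 3.9) before and (10.5, 3.3) after.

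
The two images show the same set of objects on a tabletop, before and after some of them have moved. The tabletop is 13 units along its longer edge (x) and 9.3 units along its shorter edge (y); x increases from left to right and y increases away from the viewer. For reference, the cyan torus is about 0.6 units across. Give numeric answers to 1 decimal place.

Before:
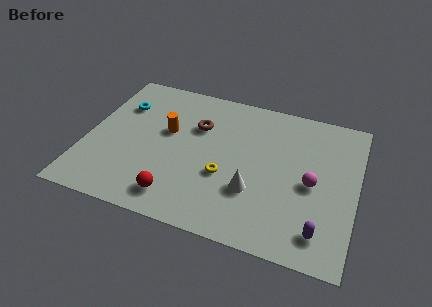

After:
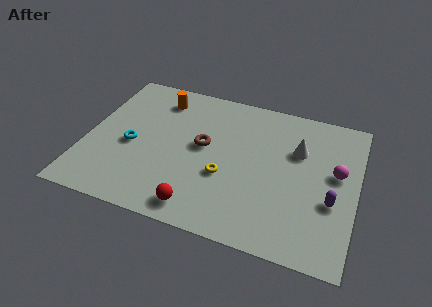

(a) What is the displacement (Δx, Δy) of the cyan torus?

(0.8, -2.5)

From the two frames, the cyan torus sits at roughly (1.4, 6.6) before and (2.2, 4.1) after.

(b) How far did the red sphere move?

1.1

The red sphere was near (4.7, 1.5) before and (5.8, 1.2) after, so it travelled √(1.1² + 0.3²) ≈ 1.1 units.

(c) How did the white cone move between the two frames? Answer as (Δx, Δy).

(1.9, 3.2)

From the two frames, the white cone sits at roughly (8.2, 3.0) before and (10.1, 6.2) after.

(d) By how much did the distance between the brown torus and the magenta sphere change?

+0.4

They were about 6.0 units apart before and 6.4 after — 0.4 units further apart.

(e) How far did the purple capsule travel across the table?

1.9

The purple capsule was near (11.5, 1.6) before and (11.9, 3.5) after, so it travelled √(0.4² + 1.9²) ≈ 1.9 units.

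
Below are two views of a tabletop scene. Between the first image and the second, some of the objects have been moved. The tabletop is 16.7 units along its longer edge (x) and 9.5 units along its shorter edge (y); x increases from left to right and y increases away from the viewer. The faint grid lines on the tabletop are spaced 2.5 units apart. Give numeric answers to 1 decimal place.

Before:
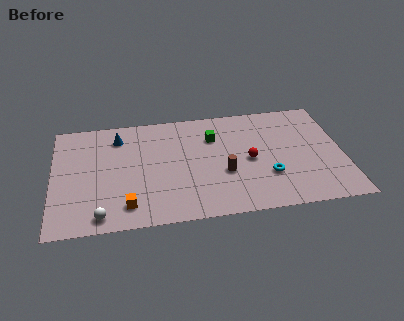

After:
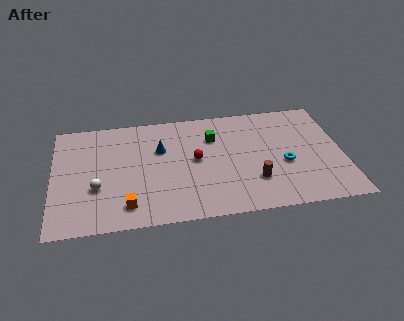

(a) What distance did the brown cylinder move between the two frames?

1.9

The brown cylinder was near (9.8, 3.6) before and (11.5, 2.7) after, so it travelled √(1.7² + 0.9²) ≈ 1.9 units.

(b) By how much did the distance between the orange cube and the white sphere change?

+0.8

The distance was about 1.6 in the first image and 2.4 in the second, so they moved 0.8 units further apart.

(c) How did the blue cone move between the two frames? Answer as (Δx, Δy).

(2.4, -1.4)

The blue cone started near (3.8, 7.6) and ended near (6.2, 6.2).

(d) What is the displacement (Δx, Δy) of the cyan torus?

(1.0, 0.9)

The cyan torus started near (12.3, 3.0) and ended near (13.3, 3.9).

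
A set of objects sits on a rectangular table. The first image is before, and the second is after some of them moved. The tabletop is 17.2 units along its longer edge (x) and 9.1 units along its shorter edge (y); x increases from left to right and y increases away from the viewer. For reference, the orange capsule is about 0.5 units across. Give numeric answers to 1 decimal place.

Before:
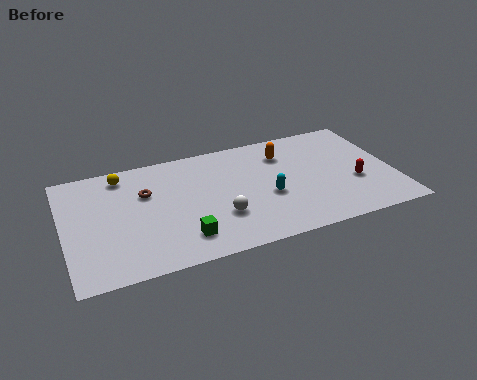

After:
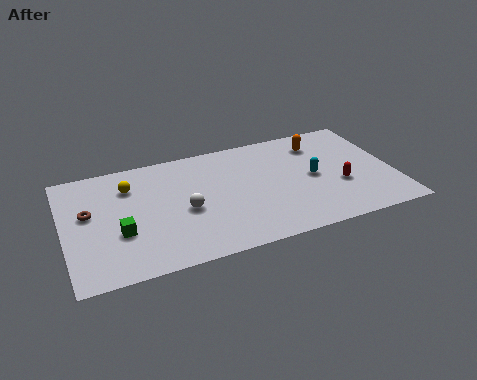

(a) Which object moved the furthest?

the green cube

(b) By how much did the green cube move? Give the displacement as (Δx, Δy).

(-3.1, 1.4)

The green cube was at about (5.9, 1.9) and moved to about (2.8, 3.3).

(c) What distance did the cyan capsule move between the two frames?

2.6

The cyan capsule moved from about (10.5, 3.7) to (13.0, 4.5), a distance of √(2.5² + 0.8²) ≈ 2.6.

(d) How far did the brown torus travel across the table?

3.1

The brown torus was near (4.3, 6.0) before and (1.3, 5.3) after, so it travelled √(3.0² + 0.7²) ≈ 3.1 units.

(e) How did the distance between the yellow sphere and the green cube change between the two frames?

-2.9

The distance was about 6.5 in the first image and 3.6 in the second, so they moved 2.9 units closer together.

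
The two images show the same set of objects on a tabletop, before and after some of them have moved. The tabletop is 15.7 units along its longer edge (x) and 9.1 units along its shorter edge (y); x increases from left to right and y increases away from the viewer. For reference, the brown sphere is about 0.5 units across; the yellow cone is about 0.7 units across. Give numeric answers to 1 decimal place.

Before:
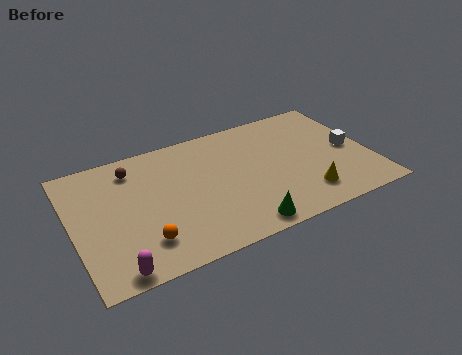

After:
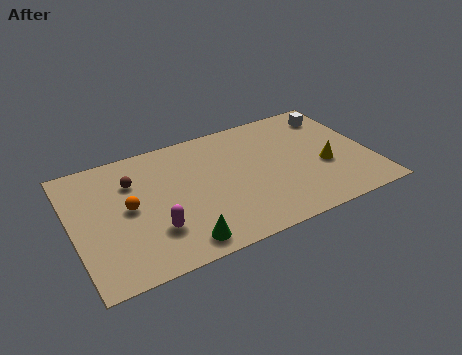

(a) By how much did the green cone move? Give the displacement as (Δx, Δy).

(-3.2, 0.2)

From the two frames, the green cone sits at roughly (8.4, 1.0) before and (5.2, 1.2) after.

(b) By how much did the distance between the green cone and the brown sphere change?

-2.5

The distance was about 8.1 in the first image and 5.6 in the second, so they moved 2.5 units closer together.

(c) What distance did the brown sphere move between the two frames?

0.9

From (3.4, 7.4) to (3.3, 6.5), the brown sphere covered √(0.1² + 0.9²) ≈ 0.9 units.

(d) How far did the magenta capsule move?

2.8

The magenta capsule moved from about (1.8, 0.8) to (4.0, 2.6), a distance of √(2.2² + 1.8²) ≈ 2.8.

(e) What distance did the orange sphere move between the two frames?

2.6

The orange sphere was near (3.4, 2.1) before and (2.9, 4.7) after, so it travelled √(0.5² + 2.6²) ≈ 2.6 units.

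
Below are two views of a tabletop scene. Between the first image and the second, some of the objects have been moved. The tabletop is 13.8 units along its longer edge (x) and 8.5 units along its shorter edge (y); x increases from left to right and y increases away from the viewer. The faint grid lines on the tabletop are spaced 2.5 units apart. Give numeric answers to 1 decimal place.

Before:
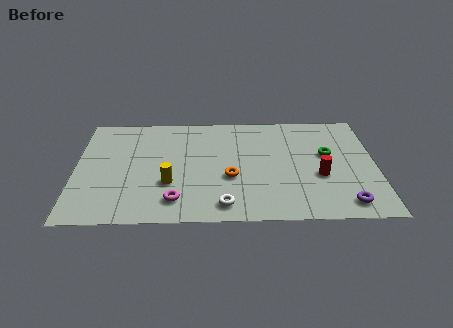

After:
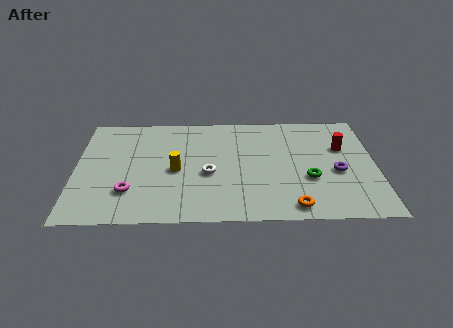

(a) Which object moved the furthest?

the orange torus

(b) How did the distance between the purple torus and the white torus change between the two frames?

+0.4

They were about 5.5 units apart before and 5.9 after — 0.4 units further apart.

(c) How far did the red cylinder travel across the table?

2.5

From (11.2, 3.3) to (12.3, 5.5), the red cylinder covered √(1.1² + 2.2²) ≈ 2.5 units.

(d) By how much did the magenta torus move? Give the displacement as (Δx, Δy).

(-2.1, 0.7)

The magenta torus was at about (4.6, 1.6) and moved to about (2.5, 2.3).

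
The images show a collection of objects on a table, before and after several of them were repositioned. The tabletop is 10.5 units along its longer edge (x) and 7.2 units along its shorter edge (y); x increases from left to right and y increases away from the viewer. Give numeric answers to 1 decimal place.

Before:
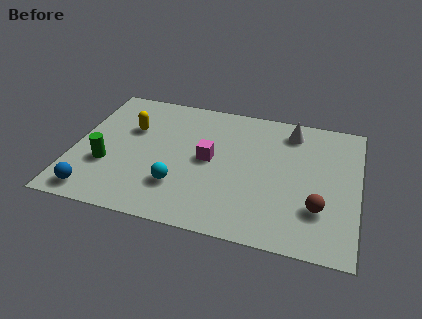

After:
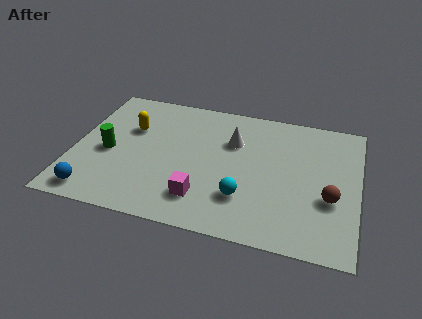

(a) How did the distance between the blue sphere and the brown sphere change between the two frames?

+0.5

They were about 8.2 units apart before and 8.7 after — 0.5 units further apart.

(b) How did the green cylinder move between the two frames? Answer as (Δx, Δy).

(0.0, 0.7)

The green cylinder was at about (1.3, 2.5) and moved to about (1.3, 3.2).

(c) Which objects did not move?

the yellow capsule and the blue sphere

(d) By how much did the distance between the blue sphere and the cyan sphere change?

+2.3

The distance was about 3.2 in the first image and 5.5 in the second, so they moved 2.3 units further apart.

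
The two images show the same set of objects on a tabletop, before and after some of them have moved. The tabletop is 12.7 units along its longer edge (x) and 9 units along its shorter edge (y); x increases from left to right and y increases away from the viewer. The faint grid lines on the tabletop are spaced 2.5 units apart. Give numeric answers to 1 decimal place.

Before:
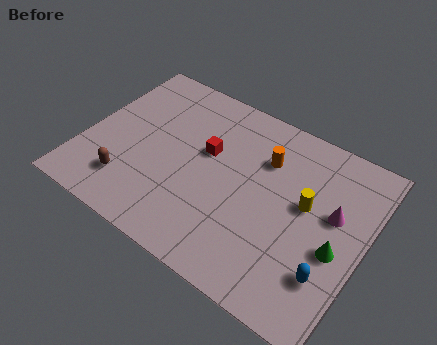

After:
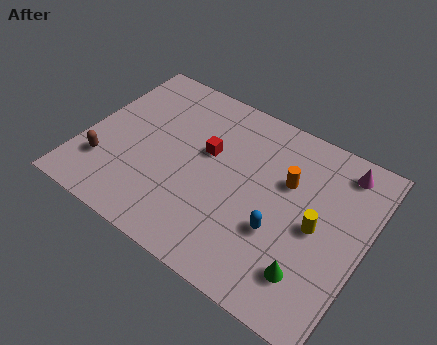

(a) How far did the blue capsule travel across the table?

2.5

The blue capsule was near (11.5, 2.4) before and (9.1, 3.2) after, so it travelled √(2.4² + 0.8²) ≈ 2.5 units.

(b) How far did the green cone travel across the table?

1.9

From (11.6, 3.7) to (10.7, 2.0), the green cone covered √(0.9² + 1.7²) ≈ 1.9 units.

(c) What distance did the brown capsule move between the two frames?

1.3

From (2.4, 2.0) to (1.2, 2.4), the brown capsule covered √(1.2² + 0.4²) ≈ 1.3 units.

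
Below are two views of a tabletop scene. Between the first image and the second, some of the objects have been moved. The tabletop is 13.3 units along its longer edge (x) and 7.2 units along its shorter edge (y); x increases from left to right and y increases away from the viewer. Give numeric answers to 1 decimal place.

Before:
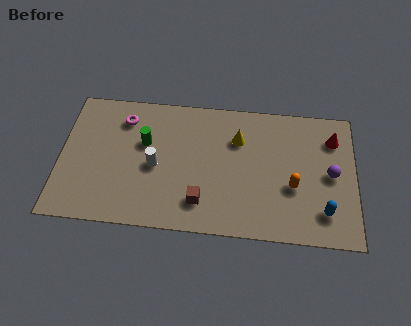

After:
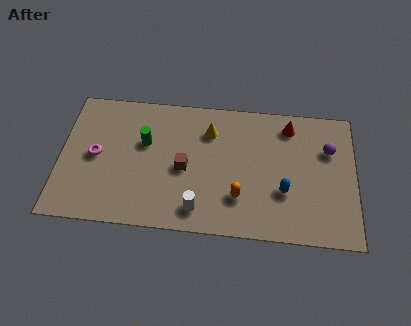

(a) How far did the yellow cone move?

1.3

From (8.0, 5.1) to (6.7, 5.4), the yellow cone covered √(1.3² + 0.3²) ≈ 1.3 units.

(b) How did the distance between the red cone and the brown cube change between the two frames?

-1.7

They were about 7.1 units apart before and 5.4 after — 1.7 units closer together.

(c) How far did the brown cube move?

1.9

The brown cube moved from about (6.4, 1.6) to (5.6, 3.3), a distance of √(0.8² + 1.7²) ≈ 1.9.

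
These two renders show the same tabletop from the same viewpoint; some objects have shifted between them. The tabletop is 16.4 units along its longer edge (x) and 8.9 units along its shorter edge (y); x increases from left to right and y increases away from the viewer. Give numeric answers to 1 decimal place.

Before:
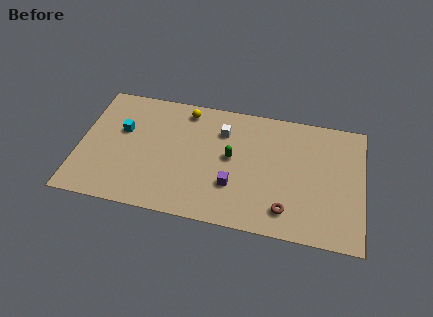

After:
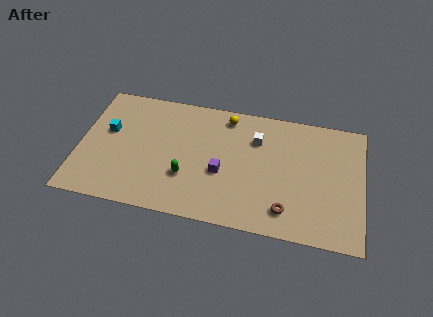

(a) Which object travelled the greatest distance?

the green capsule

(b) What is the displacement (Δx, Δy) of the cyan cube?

(-0.8, -0.2)

From the two frames, the cyan cube sits at roughly (2.4, 5.5) before and (1.6, 5.3) after.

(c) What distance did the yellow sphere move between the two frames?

2.4

The yellow sphere was near (6.0, 7.7) before and (8.4, 7.7) after, so it travelled √(2.4² + 0.0²) ≈ 2.4 units.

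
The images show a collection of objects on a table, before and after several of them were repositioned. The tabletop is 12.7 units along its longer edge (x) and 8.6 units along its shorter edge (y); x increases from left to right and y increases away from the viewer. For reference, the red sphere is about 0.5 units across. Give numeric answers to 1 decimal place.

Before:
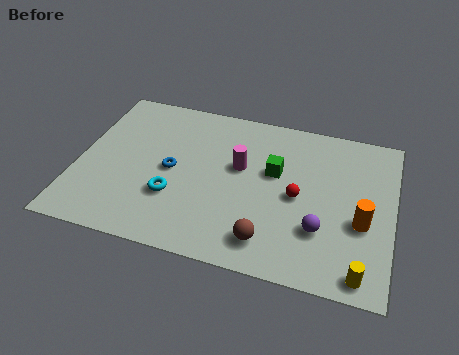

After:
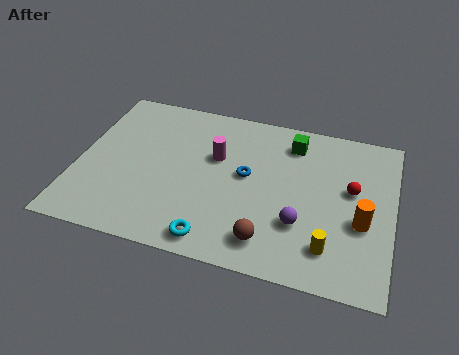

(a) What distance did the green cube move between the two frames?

1.9

The green cube was near (7.9, 5.2) before and (8.5, 7.0) after, so it travelled √(0.6² + 1.8²) ≈ 1.9 units.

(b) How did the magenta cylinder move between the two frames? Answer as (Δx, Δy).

(-1.0, 0.3)

The magenta cylinder was at about (6.5, 5.1) and moved to about (5.5, 5.4).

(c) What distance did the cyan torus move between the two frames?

2.5

The cyan torus moved from about (4.0, 2.8) to (5.8, 1.0), a distance of √(1.8² + 1.8²) ≈ 2.5.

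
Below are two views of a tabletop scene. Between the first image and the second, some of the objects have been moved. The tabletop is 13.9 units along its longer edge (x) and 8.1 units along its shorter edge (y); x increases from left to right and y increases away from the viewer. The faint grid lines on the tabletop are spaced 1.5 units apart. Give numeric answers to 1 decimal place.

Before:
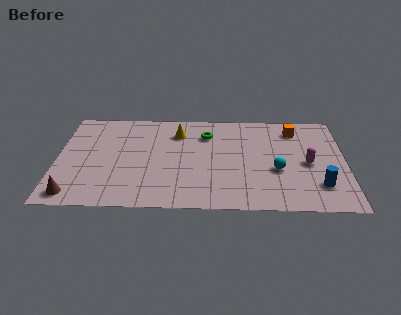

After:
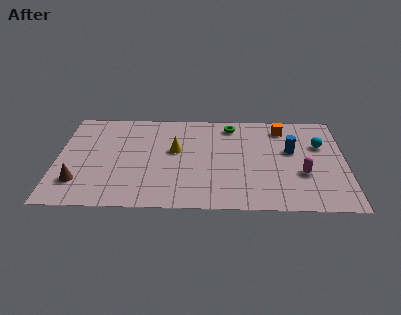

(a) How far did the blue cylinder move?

3.1

From (12.6, 2.0) to (11.3, 4.8), the blue cylinder covered √(1.3² + 2.8²) ≈ 3.1 units.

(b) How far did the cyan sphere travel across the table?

3.0

From (10.6, 3.2) to (12.7, 5.3), the cyan sphere covered √(2.1² + 2.1²) ≈ 3.0 units.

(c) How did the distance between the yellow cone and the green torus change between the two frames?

+2.1

They were about 1.4 units apart before and 3.5 after — 2.1 units further apart.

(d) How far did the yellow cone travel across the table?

1.5

From (5.8, 6.2) to (5.7, 4.7), the yellow cone covered √(0.1² + 1.5²) ≈ 1.5 units.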